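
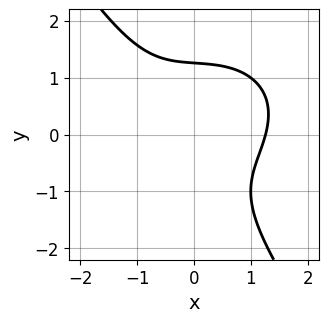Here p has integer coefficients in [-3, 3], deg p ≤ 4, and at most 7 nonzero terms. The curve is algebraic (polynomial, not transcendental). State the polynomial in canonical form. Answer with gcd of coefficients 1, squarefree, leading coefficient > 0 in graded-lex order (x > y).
x^3 + x*y^2 + y^3 - x*y - 2

Degree: the shape is more complex than any degree-2 curve, so deg p = 3.
Matching integer coefficients to the picture gives p.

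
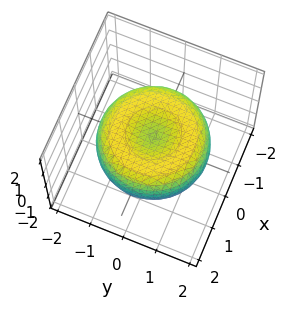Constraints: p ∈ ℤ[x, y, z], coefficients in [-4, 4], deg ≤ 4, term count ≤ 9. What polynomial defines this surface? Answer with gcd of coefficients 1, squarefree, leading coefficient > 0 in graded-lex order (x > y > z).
x^4 + 2*x^2*y^2 + y^4 - 2*x^2 - 2*y^2 + 3*z^2 - 1

1. Degree: no degree-3 surface has this shape, so deg p = 4.
2. By symmetry, the z-axis is an axis of rotation, so x and y enter only as x² + y².
3. Reading off the gridlines: a circular section at z = 0 has radius between 1 and 2.
4. Fitting integer coefficients to these (and the overall shape) gives p.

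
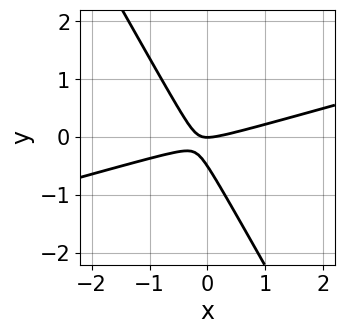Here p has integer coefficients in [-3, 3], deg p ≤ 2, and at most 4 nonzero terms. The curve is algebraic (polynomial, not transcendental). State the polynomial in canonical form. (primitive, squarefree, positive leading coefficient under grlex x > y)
x^2 - 3*x*y - 2*y^2 - y

First, the degree is 2 — the shape is more complex than any degree-1 curve.
Next, from the visible intercepts: it meets the y-axis at y = 0 (among the integer gridlines); it meets the x-axis at x = 0 (among the integer gridlines).
Finally, fitting integer coefficients to these (and the overall shape) gives p.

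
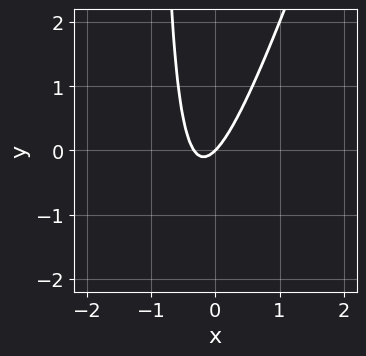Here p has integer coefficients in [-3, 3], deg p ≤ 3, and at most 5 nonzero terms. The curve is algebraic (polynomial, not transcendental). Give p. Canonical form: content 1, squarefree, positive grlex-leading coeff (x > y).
(a) deg p = 2.
(b) Against the integer gridlines: it meets the x-axis at x = 0 (among the integer gridlines); one y-axis crossing is at y = 0.
(c) Putting this together gives p.

3*x^2 - x*y + x - y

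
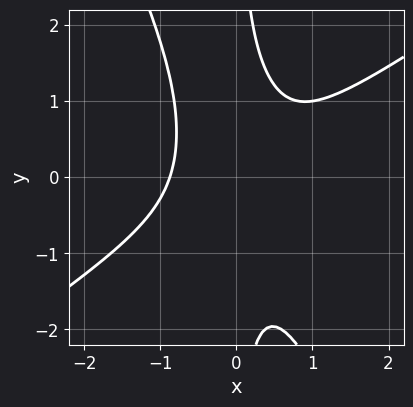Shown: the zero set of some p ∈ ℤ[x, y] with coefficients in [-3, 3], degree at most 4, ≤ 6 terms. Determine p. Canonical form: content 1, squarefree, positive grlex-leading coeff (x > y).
3*x^3 - 3*x^2*y - 2*x*y^2 + 2

1. The degree is 3 — the shape is more complex than any degree-2 curve.
2. From the visible intercepts: it misses every integer gridline on the y-axis.
3. Matching integer coefficients to the picture gives p.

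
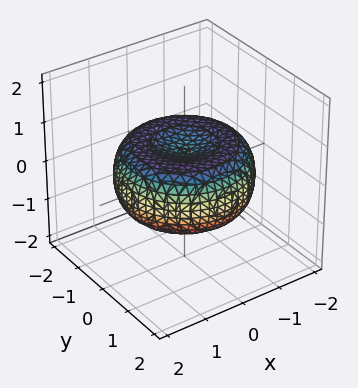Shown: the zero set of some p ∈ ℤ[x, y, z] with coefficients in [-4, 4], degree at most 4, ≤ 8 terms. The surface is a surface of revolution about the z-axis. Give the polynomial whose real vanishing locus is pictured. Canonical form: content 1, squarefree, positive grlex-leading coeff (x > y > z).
The degree is 4 — a generic line meets the surface in up to 4 points.
Symmetry: every cross-section ⟂ z is a circle, so x, y appear only via x² + y².
Reading off the gridlines: a circular section at z = 0 has radius between 1 and 2.
Putting this together gives p.

x^4 + 2*x^2*y^2 + y^4 - 2*x^2 - 2*y^2 + 3*z^2 - 1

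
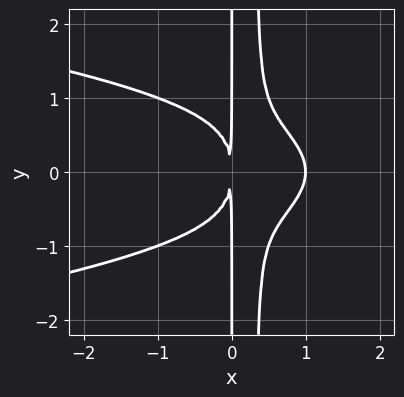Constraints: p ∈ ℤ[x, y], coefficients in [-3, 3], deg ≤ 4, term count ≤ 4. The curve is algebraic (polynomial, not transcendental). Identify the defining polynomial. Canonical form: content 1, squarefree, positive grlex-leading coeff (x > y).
3*x^2*y^2 + 2*x^3 - x*y^2 - 2*x^2

Degree: a generic line meets the curve in up to 4 points, so deg p = 4.
Symmetries: it's symmetric under y → −y, forcing even powers of y.
From the visible intercepts: it meets the x-axis at x = 1 (among the integer gridlines); the visible y-axis segment lies entirely on the curve.
Together with the visible shape, these determine p as stated.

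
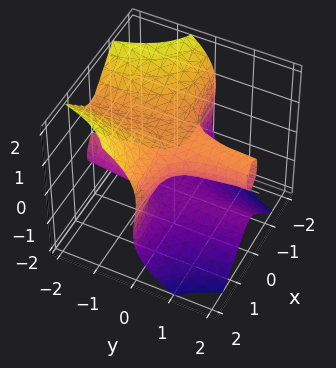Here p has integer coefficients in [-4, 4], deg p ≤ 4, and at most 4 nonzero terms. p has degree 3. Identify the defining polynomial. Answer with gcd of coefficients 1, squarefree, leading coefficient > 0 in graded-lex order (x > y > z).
The degree is 3 — a generic line meets the surface in up to 3 points.
Reading off the gridlines: every point of the x-axis in the box is on the surface; the z-axis gridline crossings are at z ∈ {-1, 0, 1}; the visible y-axis segment lies entirely on the surface.
Fitting integer coefficients to these (and the overall shape) gives p.

2*x^2*y + z^3 - z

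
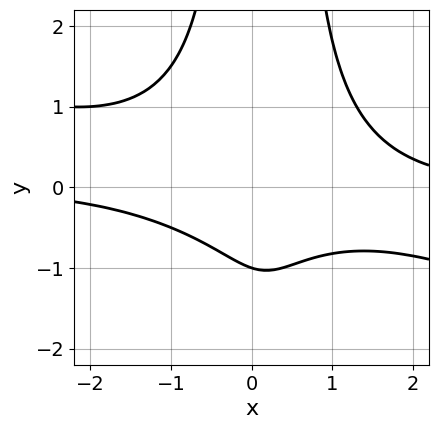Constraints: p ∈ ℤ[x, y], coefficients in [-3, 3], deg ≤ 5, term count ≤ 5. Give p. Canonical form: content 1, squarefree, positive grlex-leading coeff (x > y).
First, deg p = 4. A generic line meets the curve in up to 4 points.
Then, from the axis intercepts and sections: one y-axis crossing is at y = -1; the curve avoids every integer x-axis point in the box.
Finally, together with the visible shape, these determine p as stated.

x^3*y + 3*x^2*y^2 - x*y^2 - 3*y - 3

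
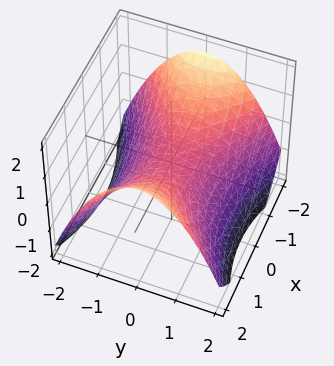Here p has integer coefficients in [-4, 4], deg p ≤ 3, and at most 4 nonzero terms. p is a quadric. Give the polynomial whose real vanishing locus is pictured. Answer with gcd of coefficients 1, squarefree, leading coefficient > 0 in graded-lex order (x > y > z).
x^2 - 2*y^2 - 3*z

(a) deg p = 2. A saddle surface; a quadric.
(b) Symmetries: it's symmetric under y → −y, forcing even powers of y; the x ↦ −x reflection is a symmetry, so x appears only in even powers.
(c) From the visible intercepts: one z-axis crossing is at z = 0; one x-axis crossing is at x = 0.
(d) The integer polynomial consistent with all of this is the stated p.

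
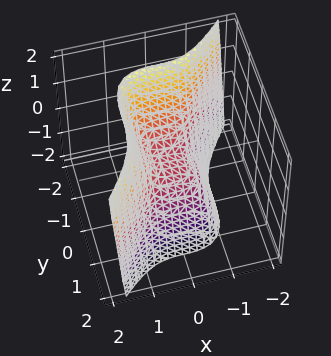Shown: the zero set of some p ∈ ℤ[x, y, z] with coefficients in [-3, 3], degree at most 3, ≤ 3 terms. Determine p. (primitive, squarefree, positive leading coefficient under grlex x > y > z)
3*x^3 - 2*y^3 - 2*z

deg p = 3. The shape is more complex than any degree-2 surface.
From the visible intercepts: one z-axis crossing is at z = 0; one x-axis crossing is at x = 0; one y-axis crossing is at y = 0.
These observations pin down the coefficients.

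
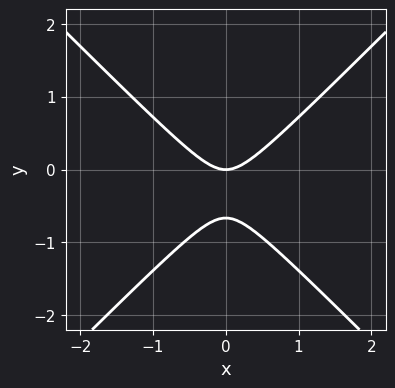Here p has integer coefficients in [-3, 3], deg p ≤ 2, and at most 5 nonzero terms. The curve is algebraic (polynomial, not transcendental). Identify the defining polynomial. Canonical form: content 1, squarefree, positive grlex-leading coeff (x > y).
3*x^2 - 3*y^2 - 2*y

1. Degree: no degree-1 curve has this shape, so deg p = 2.
2. Symmetries: the x ↦ −x reflection is a symmetry, so x appears only in even powers.
3. From the visible intercepts: one y-axis crossing is at y = 0; it meets the x-axis at x = 0 (among the integer gridlines).
4. Solving for integer coefficients yields p as stated.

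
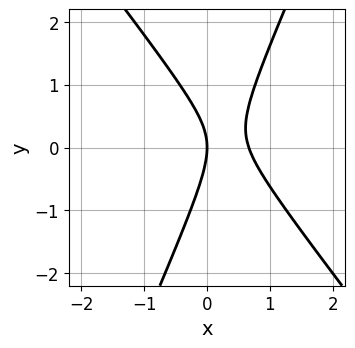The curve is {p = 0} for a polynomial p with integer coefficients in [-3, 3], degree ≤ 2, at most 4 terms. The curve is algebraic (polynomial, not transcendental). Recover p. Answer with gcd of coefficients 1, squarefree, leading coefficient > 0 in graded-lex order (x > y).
3*x^2 + x*y - y^2 - 2*x

The degree is 2 — a generic line meets the curve in up to 2 points.
Against the integer gridlines: it crosses the x-axis at the gridline x = 0; one y-axis crossing is at y = 0.
Solving for integer coefficients yields p as stated.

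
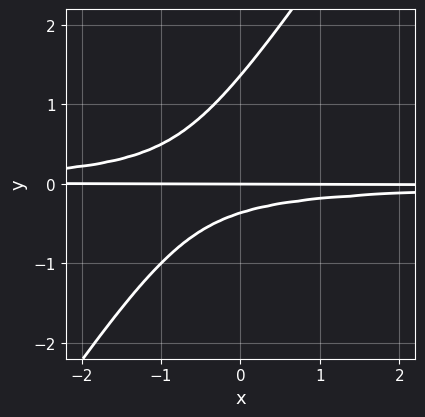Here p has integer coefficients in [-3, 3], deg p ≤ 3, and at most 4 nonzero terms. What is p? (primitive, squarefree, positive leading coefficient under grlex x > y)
3*x*y^2 - 2*y^3 + 2*y^2 + y

The degree is 3 — no degree-2 curve has this shape.
Checking where it meets the axes: every point of the x-axis in the box is on the curve; it meets the y-axis at y = 0 (among the integer gridlines).
Together with the visible shape, these determine p as stated.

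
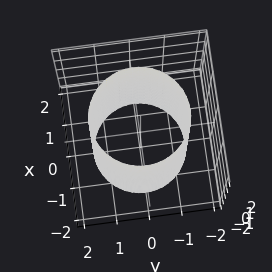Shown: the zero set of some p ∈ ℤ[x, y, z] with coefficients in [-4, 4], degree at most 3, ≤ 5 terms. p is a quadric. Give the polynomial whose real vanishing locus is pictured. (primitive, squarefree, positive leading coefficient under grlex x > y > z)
x^2 + y^2 - 2

(a) deg p = 2.
(b) Symmetries: mirror symmetry z ↦ −z ⇒ only even powers of z; the z-axis is an axis of rotation, so x and y enter only as x² + y².
(c) Observable constraints: the surface avoids every integer z-axis point in the box; a circular section at z = 2 has radius between 1 and 2.
(d) Matching integer coefficients to the picture gives p.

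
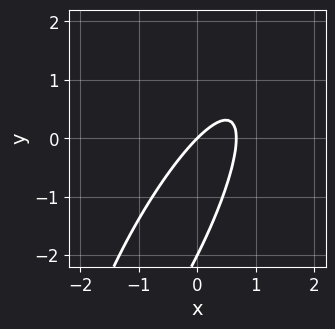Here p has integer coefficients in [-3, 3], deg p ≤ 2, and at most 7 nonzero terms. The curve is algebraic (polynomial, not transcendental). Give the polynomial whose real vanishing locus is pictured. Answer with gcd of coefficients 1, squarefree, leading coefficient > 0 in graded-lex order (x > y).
1. Degree: a generic line meets the curve in up to 2 points, so deg p = 2.
2. Reading off the gridlines: it meets the x-axis at x = 0 (among the integer gridlines); among the integer gridlines, it crosses the y-axis at y ∈ {-2, 0}.
3. Matching integer coefficients to the picture gives p.

3*x^2 - 3*x*y + y^2 - 2*x + 2*y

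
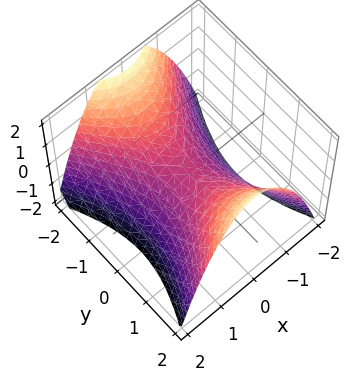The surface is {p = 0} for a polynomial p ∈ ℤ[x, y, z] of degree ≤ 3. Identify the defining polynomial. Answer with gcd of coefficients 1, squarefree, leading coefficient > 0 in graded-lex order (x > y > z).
First, the degree is 2 — a saddle surface; a quadric.
Then, symmetries: it's symmetric under y → −y, forcing even powers of y; the x ↦ −x reflection is a symmetry, so x appears only in even powers.
Then, reading off the gridlines: it crosses the x-axis at the gridline x = 0; one y-axis crossing is at y = 0; it crosses the z-axis at the gridline z = 0.
Finally, together with the visible shape, these determine p as stated.

2*x^2 - y^2 + 2*z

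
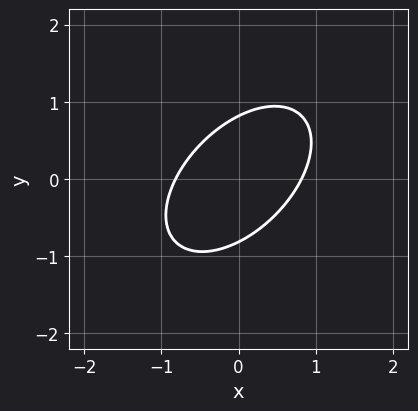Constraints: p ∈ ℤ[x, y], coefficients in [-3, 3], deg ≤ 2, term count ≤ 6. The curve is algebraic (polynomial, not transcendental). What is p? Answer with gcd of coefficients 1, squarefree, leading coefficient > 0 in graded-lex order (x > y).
deg p = 2.
Solving for integer coefficients yields p as stated.

3*x^2 - 3*x*y + 3*y^2 - 2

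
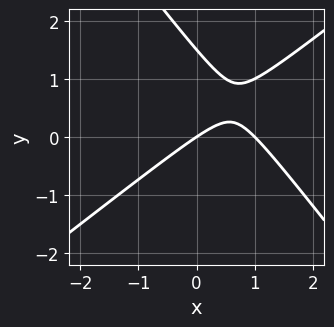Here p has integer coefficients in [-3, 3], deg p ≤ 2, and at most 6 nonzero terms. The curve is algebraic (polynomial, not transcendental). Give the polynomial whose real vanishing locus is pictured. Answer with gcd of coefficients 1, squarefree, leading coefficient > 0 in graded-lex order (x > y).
1. Degree: the shape is more complex than any degree-1 curve, so deg p = 2.
2. Against the integer gridlines: among the integer gridlines, it crosses the x-axis at x ∈ {0, 1}; one y-axis crossing is at y = 0.
3. Assembling these constraints gives the stated polynomial.

2*x^2 - x*y - 2*y^2 - 2*x + 3*y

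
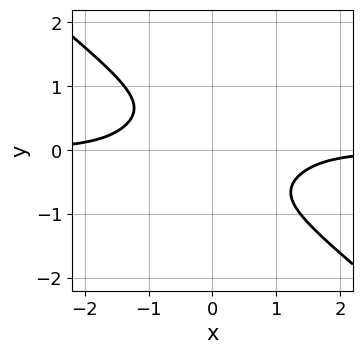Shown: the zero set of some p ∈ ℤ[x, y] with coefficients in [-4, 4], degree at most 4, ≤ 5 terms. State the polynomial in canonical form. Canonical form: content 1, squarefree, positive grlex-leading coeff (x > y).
(a) Degree: a generic line meets the curve in up to 4 points, so deg p = 4.
(b) Checking where it meets the axes: the curve avoids every integer y-axis point in the box; the curve avoids every integer x-axis point in the box.
(c) Assembling these constraints gives the stated polynomial.

x^3*y + x*y^3 + 3*y^4 + 1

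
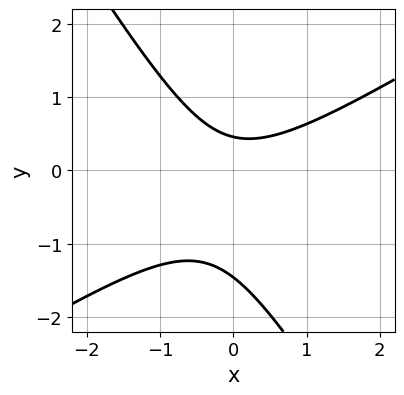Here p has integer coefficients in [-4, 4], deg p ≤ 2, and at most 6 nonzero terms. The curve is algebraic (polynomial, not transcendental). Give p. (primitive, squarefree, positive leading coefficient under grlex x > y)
3*x^2 - 3*x*y - 3*y^2 - 3*y + 2

(a) deg p = 2.
(b) From the visible intercepts: the curve avoids every integer x-axis point in the box.
(c) Together with the visible shape, these determine p as stated.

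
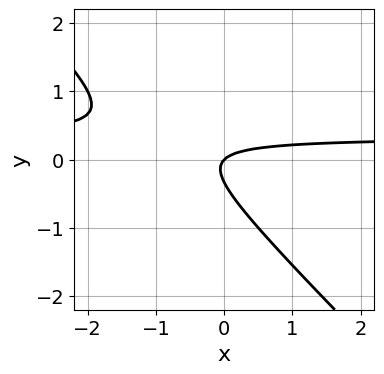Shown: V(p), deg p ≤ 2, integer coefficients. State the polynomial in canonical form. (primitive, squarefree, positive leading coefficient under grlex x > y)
(a) The degree is 2 — the shape is more complex than any degree-1 curve.
(b) From the visible intercepts: one y-axis crossing is at y = 0; it crosses the x-axis at the gridline x = 0.
(c) The integer polynomial consistent with all of this is the stated p.

3*x*y + 3*y^2 - x + y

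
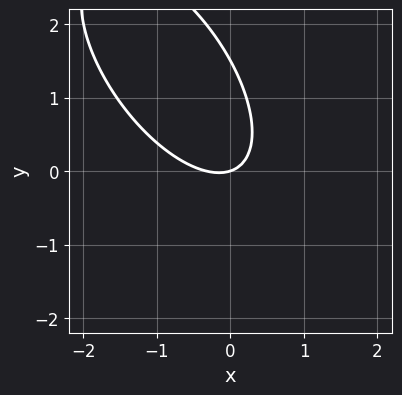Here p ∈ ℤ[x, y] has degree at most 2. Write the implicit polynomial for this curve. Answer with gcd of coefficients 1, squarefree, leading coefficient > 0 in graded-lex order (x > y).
1. The degree is 2 — the shape is more complex than any degree-1 curve.
2. From the axis intercepts and sections: one y-axis crossing is at y = 0; it meets the x-axis at x = 0 (among the integer gridlines).
3. Matching integer coefficients to the picture gives p.

3*x^2 + 3*x*y + 2*y^2 + x - 3*y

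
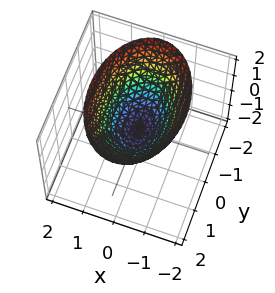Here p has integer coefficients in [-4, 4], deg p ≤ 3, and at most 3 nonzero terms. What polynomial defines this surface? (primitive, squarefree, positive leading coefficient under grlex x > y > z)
(a) Degree: a single bowl opening along one axis; a quadric, so deg p = 2.
(b) Symmetries: it's symmetric under y → −y, forcing even powers of y; mirror symmetry x ↦ −x ⇒ only even powers of x.
(c) Against the integer gridlines: it crosses the x-axis at the gridline x = 0; it meets the z-axis at z = 0 (among the integer gridlines); it crosses the y-axis at the gridline y = 0.
(d) Assembling these constraints gives the stated polynomial.

2*x^2 + y^2 - 2*z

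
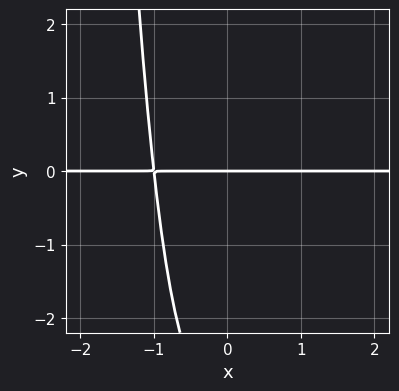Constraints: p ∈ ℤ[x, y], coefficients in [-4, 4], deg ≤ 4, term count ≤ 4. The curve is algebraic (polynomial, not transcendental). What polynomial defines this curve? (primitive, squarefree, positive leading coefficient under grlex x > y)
3*x^3*y + y^2 + 3*y

deg p = 4.
Observable constraints: every point of the x-axis in the box is on the curve; it crosses the y-axis at the gridline y = 0.
Fitting integer coefficients to these (and the overall shape) gives p.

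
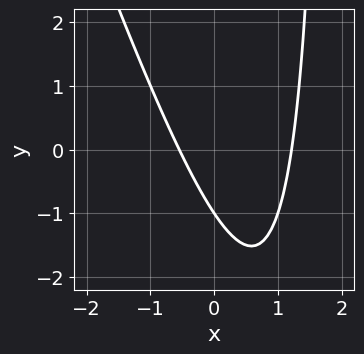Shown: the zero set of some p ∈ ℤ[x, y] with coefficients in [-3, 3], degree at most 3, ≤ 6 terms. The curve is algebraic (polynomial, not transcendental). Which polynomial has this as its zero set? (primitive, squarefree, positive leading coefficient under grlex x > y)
Degree: no degree-1 curve has this shape, so deg p = 2.
From the visible intercepts: it crosses the y-axis at the gridline y = -1.
Assembling these constraints gives the stated polynomial.

3*x^2 + x*y - 2*x - 2*y - 2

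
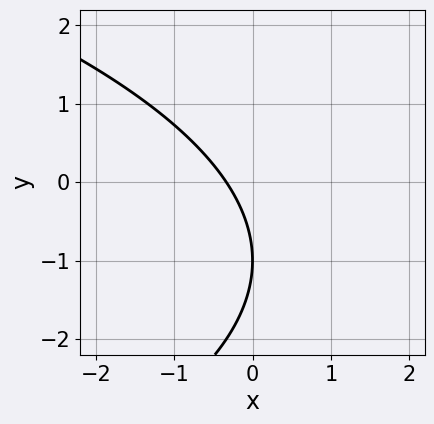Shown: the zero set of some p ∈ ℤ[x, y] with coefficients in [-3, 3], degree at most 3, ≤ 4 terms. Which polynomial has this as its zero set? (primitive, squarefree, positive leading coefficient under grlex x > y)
y^2 + 3*x + 2*y + 1

The degree is 2 — no degree-1 curve has this shape.
Checking where it meets the axes: it meets the y-axis at y = -1 (among the integer gridlines).
Together with the visible shape, these determine p as stated.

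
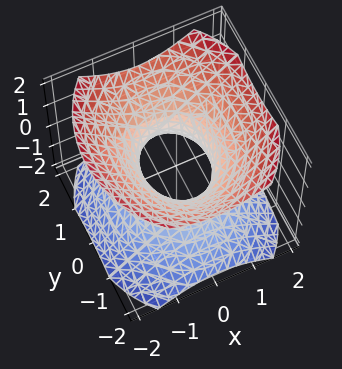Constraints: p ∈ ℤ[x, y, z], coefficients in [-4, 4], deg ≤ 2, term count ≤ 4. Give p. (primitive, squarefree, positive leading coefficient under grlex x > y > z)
3*x^2 + 2*y^2 - 3*z^2 - 2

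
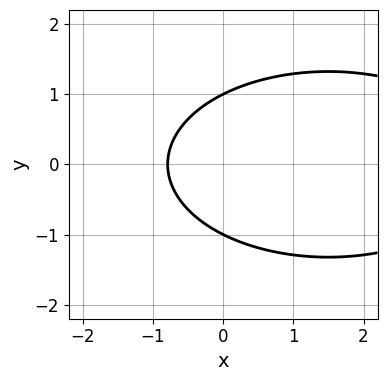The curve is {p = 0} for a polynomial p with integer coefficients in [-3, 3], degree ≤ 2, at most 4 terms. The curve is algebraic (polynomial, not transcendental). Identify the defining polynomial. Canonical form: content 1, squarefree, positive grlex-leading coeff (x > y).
x^2 + 3*y^2 - 3*x - 3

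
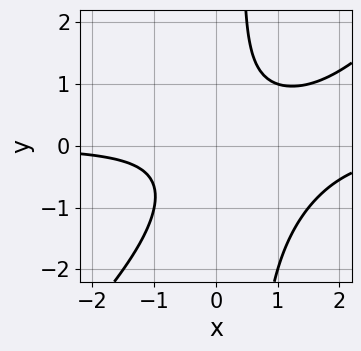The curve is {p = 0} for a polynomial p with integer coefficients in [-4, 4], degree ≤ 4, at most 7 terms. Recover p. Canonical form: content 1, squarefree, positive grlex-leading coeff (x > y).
2*x^2*y - 2*x*y^2 - 3*x*y + y^2 + 2

First, deg p = 3. No degree-2 curve has this shape.
Then, from the axis intercepts and sections: no y-intercept at any integer in the box; it misses every integer gridline on the x-axis.
Finally, the integer polynomial consistent with all of this is the stated p.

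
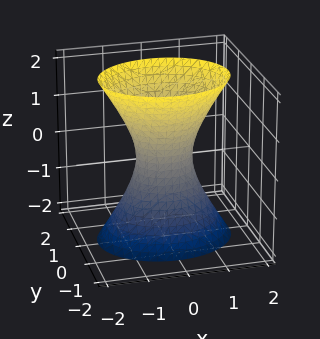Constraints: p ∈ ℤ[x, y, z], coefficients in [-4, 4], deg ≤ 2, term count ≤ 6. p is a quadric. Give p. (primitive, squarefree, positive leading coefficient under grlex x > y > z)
deg p = 2.
Symmetries: the z ↦ −z reflection is a symmetry, so z appears only in even powers; mirror symmetry x ↦ −x ⇒ only even powers of x; mirror symmetry y ↦ −y ⇒ only even powers of y.
Against the integer gridlines: the surface avoids every integer z-axis point in the box.
Together with the visible shape, these determine p as stated.

2*x^2 + 3*y^2 - z^2 - 1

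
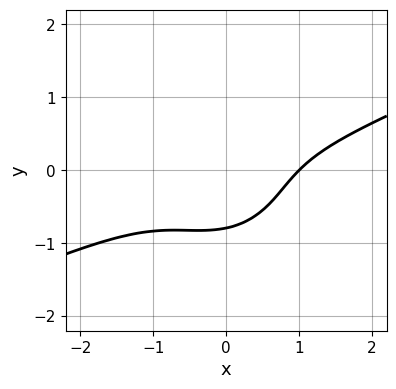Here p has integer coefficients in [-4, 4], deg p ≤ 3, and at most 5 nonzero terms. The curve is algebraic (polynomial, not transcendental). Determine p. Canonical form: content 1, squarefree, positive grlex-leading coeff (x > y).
x^3 - 2*x^2*y - 2*y^3 - x*y - 1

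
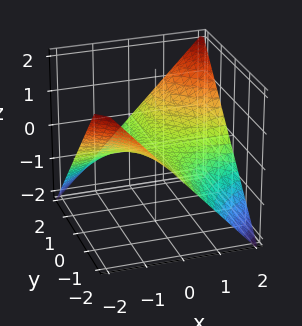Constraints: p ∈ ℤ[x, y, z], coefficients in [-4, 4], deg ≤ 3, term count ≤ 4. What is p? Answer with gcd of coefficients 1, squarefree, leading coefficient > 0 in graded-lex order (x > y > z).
x*y - 2*z

First, degree: a saddle surface; a quadric, so deg p = 2.
Next, checking where it meets the axes: every point of the y-axis in the box is on the surface; the visible x-axis segment lies entirely on the surface; one z-axis crossing is at z = 0.
Finally, matching integer coefficients to the picture gives p.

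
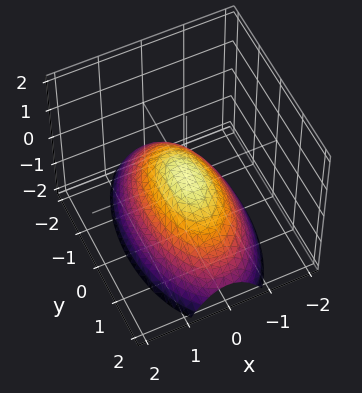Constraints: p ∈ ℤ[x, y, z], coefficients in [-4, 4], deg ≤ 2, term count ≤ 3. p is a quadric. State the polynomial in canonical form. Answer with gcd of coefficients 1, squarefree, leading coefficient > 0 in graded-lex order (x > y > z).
3*x^2 + y^2 + 3*z

First, deg p = 2.
Then, symmetries: mirror symmetry y ↦ −y ⇒ only even powers of y; it's symmetric under x → −x, forcing even powers of x.
Then, against the integer gridlines: it meets the x-axis at x = 0 (among the integer gridlines); it crosses the z-axis at the gridline z = 0.
Finally, the integer polynomial consistent with all of this is the stated p.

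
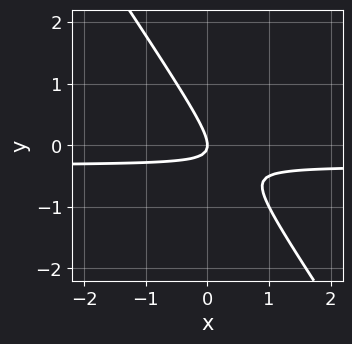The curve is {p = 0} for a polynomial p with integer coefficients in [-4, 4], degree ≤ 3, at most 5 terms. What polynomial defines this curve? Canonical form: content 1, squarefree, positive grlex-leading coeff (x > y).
3*x*y + 2*y^2 + x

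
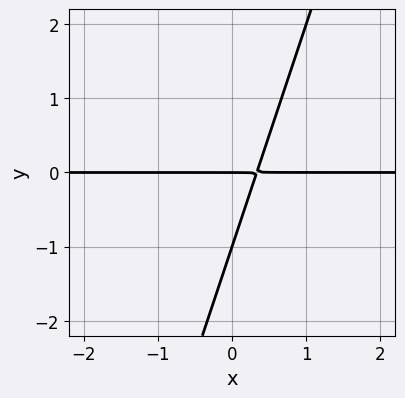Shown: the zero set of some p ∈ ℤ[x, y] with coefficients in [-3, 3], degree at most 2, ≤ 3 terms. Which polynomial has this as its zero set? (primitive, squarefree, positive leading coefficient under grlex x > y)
3*x*y - y^2 - y

1. deg p = 2. A generic line meets the curve in up to 2 points.
2. From the visible intercepts: the visible x-axis segment lies entirely on the curve; the y-axis gridline crossings are at y ∈ {-1, 0}.
3. Matching integer coefficients to the picture gives p.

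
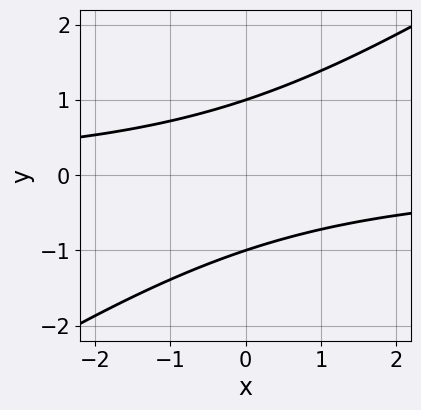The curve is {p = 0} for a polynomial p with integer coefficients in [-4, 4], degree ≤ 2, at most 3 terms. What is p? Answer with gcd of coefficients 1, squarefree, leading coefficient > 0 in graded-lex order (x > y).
2*x*y - 3*y^2 + 3

(a) deg p = 2. The shape is more complex than any degree-1 curve.
(b) From the axis intercepts and sections: among the integer gridlines, it crosses the y-axis at y ∈ {-1, 1}; the curve avoids every integer x-axis point in the box.
(c) The integer polynomial consistent with all of this is the stated p.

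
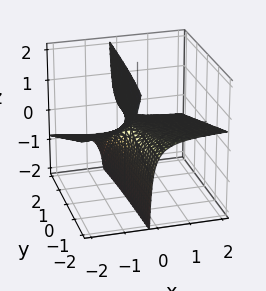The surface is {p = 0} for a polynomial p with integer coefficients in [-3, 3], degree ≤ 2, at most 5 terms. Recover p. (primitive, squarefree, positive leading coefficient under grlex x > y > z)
First, degree: no degree-1 surface has this shape, so deg p = 2.
Next, against the integer gridlines: every point of the x-axis in the box is on the surface; it crosses the z-axis at the gridline z = 0.
Finally, fitting integer coefficients to these (and the overall shape) gives p. Check: (0, -1, 0) on the y-axis lies on the surface, and p(0, -1, 0) = 0. ✓

x*y + 3*x*z + z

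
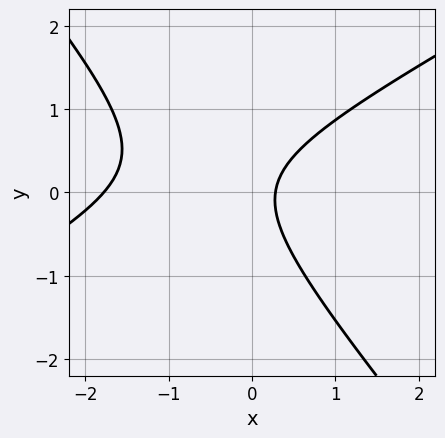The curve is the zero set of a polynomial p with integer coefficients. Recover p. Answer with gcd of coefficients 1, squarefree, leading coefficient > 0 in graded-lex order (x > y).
2*x^2 - 2*x*y - 3*y^2 + 3*x - 1

First, the degree is 2 — the shape is more complex than any degree-1 curve.
Next, from the visible intercepts: the curve avoids every integer y-axis point in the box.
Finally, the integer polynomial consistent with all of this is the stated p.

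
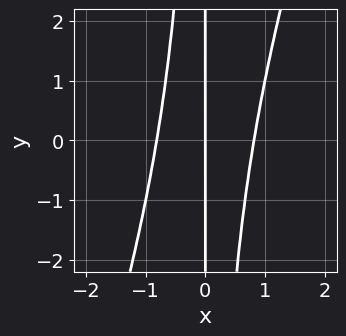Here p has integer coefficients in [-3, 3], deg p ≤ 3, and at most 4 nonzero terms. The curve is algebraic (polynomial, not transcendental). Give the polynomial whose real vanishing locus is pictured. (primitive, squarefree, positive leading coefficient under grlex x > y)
(a) deg p = 3. A generic line meets the curve in up to 3 points.
(b) From the axis intercepts and sections: every point of the y-axis in the box is on the curve; one x-axis crossing is at x = 0.
(c) Together with the visible shape, these determine p as stated.

3*x^3 - x^2*y - 2*x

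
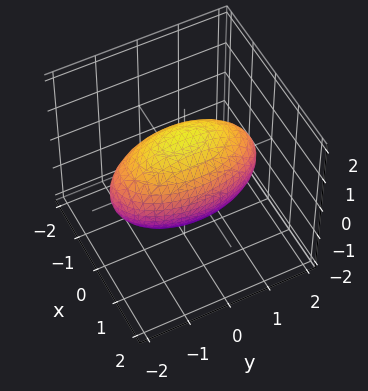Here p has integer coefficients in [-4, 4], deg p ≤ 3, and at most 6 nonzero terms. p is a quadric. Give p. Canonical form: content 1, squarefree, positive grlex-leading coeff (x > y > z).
The degree is 2 — bounded and convex; a quadric.
Symmetries: mirror symmetry x ↦ −x ⇒ only even powers of x; mirror symmetry y ↦ −y ⇒ only even powers of y; the z ↦ −z reflection is a symmetry, so z appears only in even powers.
Checking where it meets the axes: among the integer gridlines, it crosses the x-axis at x ∈ {-1, 1}.
The integer polynomial consistent with all of this is the stated p.

3*x^2 + y^2 + 2*z^2 - 3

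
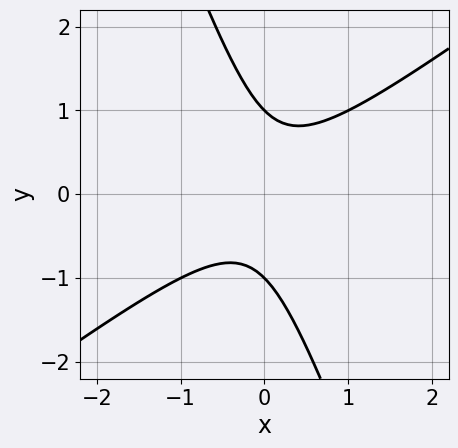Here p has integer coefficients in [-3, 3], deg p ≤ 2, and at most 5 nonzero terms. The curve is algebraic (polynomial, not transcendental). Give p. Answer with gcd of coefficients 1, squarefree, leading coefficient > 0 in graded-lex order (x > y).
The degree is 2 — a generic line meets the curve in up to 2 points.
Reading off the gridlines: no x-intercept at any integer in the box; the y-axis gridline crossings are at y ∈ {-1, 1}.
Assembling these constraints gives the stated polynomial.

2*x^2 - 2*x*y - y^2 + 1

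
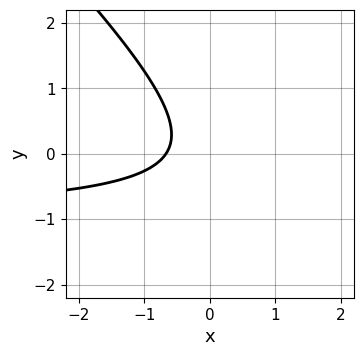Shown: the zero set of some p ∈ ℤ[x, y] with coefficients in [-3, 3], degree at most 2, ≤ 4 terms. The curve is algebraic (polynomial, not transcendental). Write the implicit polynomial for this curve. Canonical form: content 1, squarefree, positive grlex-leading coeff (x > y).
3*x*y + 3*y^2 + 3*x + 2

1. deg p = 2. No degree-1 curve has this shape.
2. Against the integer gridlines: no y-intercept at any integer in the box.
3. Together with the visible shape, these determine p as stated.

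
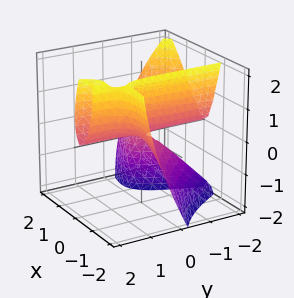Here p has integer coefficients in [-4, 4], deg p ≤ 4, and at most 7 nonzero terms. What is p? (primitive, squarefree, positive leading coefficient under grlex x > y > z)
x^3 + 3*x^2*y + 2*x*z - y*z + z^2

First, degree: no degree-2 surface has this shape, so deg p = 3.
Then, observable constraints: one z-axis crossing is at z = 0; every point of the y-axis in the box is on the surface; it crosses the x-axis at the gridline x = 0.
Finally, together with the visible shape, these determine p as stated.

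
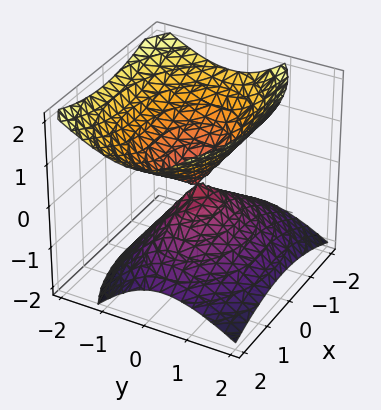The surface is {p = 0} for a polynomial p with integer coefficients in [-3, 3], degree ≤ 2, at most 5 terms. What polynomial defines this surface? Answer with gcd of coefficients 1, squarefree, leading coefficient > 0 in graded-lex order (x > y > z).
x^2 + 2*y^2 + y*z - 2*z^2

First, I count 2 distinct pieces. They look like related sheets of one shape, so recover p as a whole.
Next, deg p = 2. No degree-1 surface has this shape.
Next, from the visible intercepts: it meets the y-axis at y = 0 (among the integer gridlines); one x-axis crossing is at x = 0; one z-axis crossing is at z = 0.
Finally, assembling these constraints gives the stated polynomial.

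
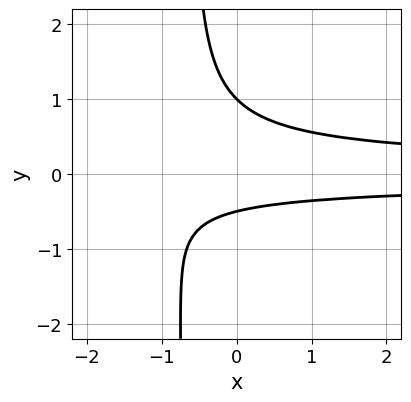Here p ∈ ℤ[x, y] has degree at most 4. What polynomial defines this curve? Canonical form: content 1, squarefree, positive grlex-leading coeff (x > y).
3*x*y^2 + 2*y^2 - y - 1

1. Degree: the shape is more complex than any degree-2 curve, so deg p = 3.
2. From the visible intercepts: it crosses the y-axis at the gridline y = 1; no x-intercept at any integer in the box.
3. Solving for integer coefficients yields p as stated.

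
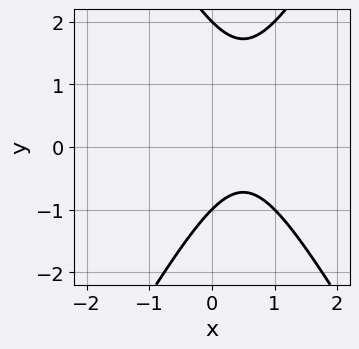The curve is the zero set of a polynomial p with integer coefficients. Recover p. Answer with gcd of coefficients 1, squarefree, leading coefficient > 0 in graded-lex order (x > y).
1. Degree: the shape is more complex than any degree-1 curve, so deg p = 2.
2. Against the integer gridlines: the curve avoids every integer x-axis point in the box; among the integer gridlines, it crosses the y-axis at y ∈ {-1, 2}.
3. Putting this together gives p.

3*x^2 - y^2 - 3*x + y + 2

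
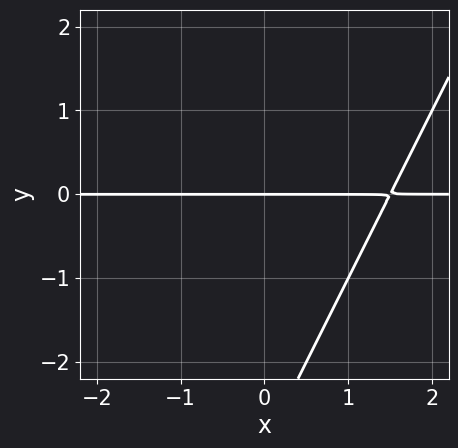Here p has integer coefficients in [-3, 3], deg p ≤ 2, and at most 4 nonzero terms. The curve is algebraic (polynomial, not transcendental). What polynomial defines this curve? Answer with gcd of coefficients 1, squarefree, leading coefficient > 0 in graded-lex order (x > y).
First, deg p = 2. The shape is more complex than any degree-1 curve.
Then, observable constraints: every point of the x-axis in the box is on the curve; it meets the y-axis at y = 0 (among the integer gridlines).
Finally, fitting integer coefficients to these (and the overall shape) gives p.

2*x*y - y^2 - 3*y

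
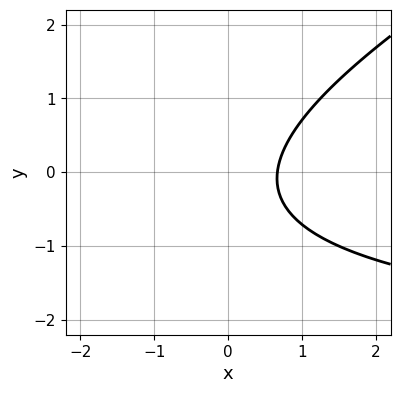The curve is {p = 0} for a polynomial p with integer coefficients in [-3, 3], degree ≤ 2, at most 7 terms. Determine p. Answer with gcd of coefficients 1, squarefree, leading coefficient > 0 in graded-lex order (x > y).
(a) The degree is 2 — a generic line meets the curve in up to 2 points.
(b) From the visible intercepts: the curve avoids every integer y-axis point in the box.
(c) Solving for integer coefficients yields p as stated.

x*y - 2*y^2 + 3*x - y - 2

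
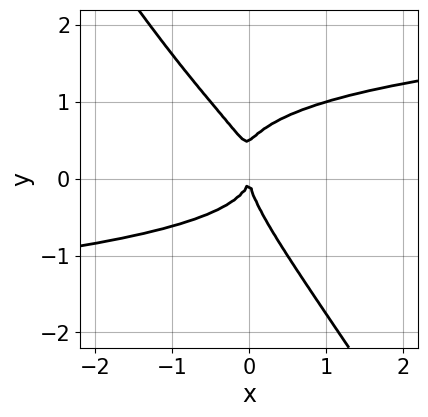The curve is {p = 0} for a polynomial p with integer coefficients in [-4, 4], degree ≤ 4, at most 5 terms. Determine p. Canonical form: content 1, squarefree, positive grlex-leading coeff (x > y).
3*x*y^3 + 2*y^4 - 2*x*y^2 - y^3 - 2*x^2

(a) Degree: no degree-3 curve has this shape, so deg p = 4.
(b) From the axis intercepts and sections: it meets the y-axis at y = 0 (among the integer gridlines); one x-axis crossing is at x = 0.
(c) Assembling these constraints gives the stated polynomial.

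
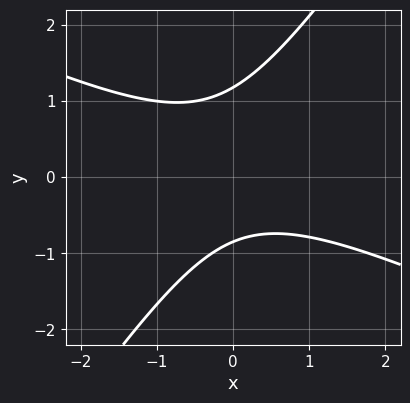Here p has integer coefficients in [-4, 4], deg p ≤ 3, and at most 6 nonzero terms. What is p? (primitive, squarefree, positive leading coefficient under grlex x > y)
First, the degree is 2 — no degree-1 curve has this shape.
Then, reading off the gridlines: the curve avoids every integer x-axis point in the box.
Finally, putting this together gives p.

2*x^2 + 3*x*y - 3*y^2 + y + 3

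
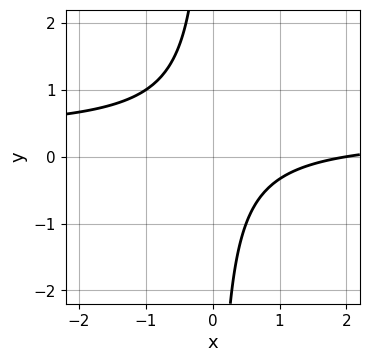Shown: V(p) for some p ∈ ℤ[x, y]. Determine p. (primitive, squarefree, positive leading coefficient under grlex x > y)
1. Degree: a generic line meets the curve in up to 2 points, so deg p = 2.
2. Observable constraints: it crosses the x-axis at the gridline x = 2; no y-intercept at any integer in the box.
3. Together with the visible shape, these determine p as stated.

3*x*y - x + 2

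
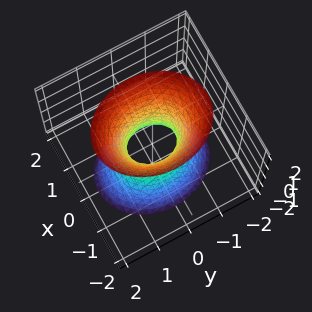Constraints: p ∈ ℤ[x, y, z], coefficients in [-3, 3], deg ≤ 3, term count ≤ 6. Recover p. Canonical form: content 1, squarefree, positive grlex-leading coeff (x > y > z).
3*x^2 + 2*y^2 - z^2 - 1

First, degree: an hourglass — one-sheet hyperboloid; a quadric, so deg p = 2.
Then, symmetries: it's symmetric under z → −z, forcing even powers of z; it's symmetric under x → −x, forcing even powers of x; it's symmetric under y → −y, forcing even powers of y.
Next, observable constraints: the surface avoids every integer z-axis point in the box.
Finally, matching integer coefficients to the picture gives p.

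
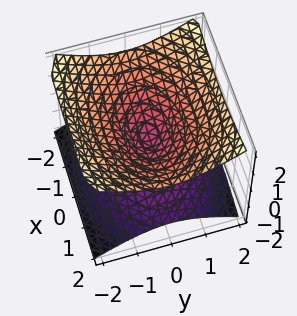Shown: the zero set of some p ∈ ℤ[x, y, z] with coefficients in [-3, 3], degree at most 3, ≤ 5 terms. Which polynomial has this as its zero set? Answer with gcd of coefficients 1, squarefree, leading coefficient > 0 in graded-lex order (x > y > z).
x^2 + 2*y^2 - 3*z^2

The degree is 2 — a double cone through the origin; a quadric.
Symmetries: mirror symmetry y ↦ −y ⇒ only even powers of y; mirror symmetry z ↦ −z ⇒ only even powers of z; it's symmetric under x → −x, forcing even powers of x.
Against the integer gridlines: it meets the z-axis at z = 0 (among the integer gridlines); it crosses the x-axis at the gridline x = 0; it meets the y-axis at y = 0 (among the integer gridlines).
Solving for integer coefficients yields p as stated.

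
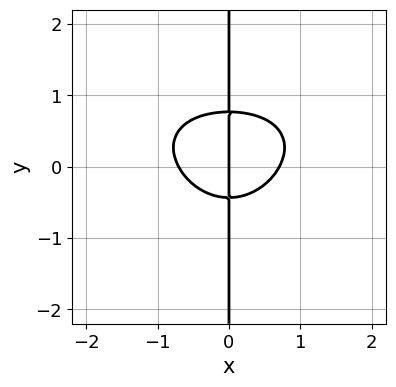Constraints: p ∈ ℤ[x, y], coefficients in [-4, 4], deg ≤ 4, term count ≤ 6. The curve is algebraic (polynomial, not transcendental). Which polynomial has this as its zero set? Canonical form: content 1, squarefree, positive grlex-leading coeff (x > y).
First, degree: no degree-3 curve has this shape, so deg p = 4.
Next, from the axis intercepts and sections: every point of the y-axis in the box is on the curve; one x-axis crossing is at x = 0.
Finally, putting this together gives p.

x^3*y - 2*x^3 - 3*x*y^2 + x*y + x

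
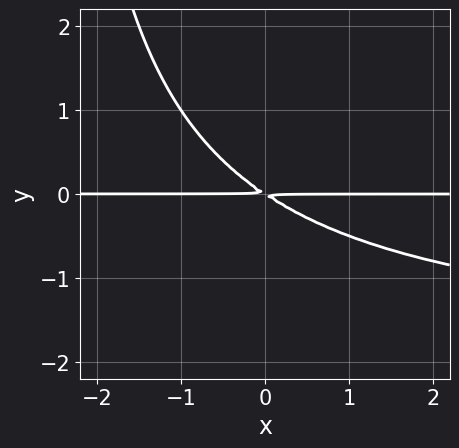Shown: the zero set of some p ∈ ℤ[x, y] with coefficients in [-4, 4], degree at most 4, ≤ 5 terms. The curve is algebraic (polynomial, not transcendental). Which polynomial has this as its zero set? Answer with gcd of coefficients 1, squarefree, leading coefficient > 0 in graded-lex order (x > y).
(a) The degree is 3 — a generic line meets the curve in up to 3 points.
(b) Against the integer gridlines: the visible x-axis segment lies entirely on the curve.
(c) Solving for integer coefficients yields p as stated.

x*y^2 + 2*x*y + 3*y^2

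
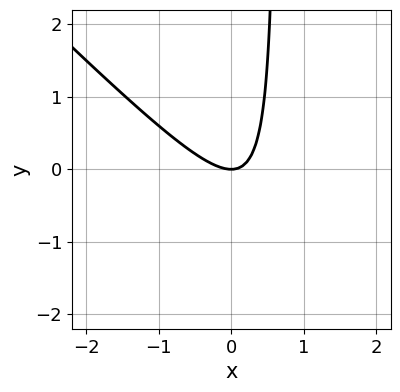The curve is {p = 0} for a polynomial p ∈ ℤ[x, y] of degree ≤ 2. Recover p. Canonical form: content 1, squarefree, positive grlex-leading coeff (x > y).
3*x^2 + 3*x*y - 2*y

(a) Degree: no degree-1 curve has this shape, so deg p = 2.
(b) Observable constraints: one y-axis crossing is at y = 0; it crosses the x-axis at the gridline x = 0.
(c) Together with the visible shape, these determine p as stated.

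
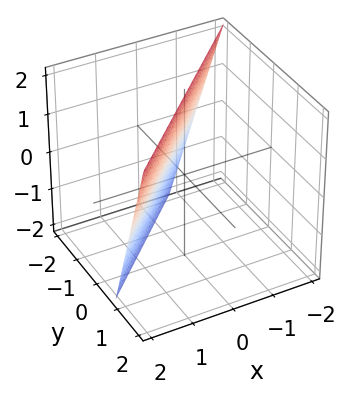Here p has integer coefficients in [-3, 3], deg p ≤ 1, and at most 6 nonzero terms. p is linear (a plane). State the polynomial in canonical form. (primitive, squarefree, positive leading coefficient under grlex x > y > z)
3*x - 3*y + z - 2

deg p = 1.
From the visible intercepts: one z-axis crossing is at z = 2.
These observations pin down the coefficients.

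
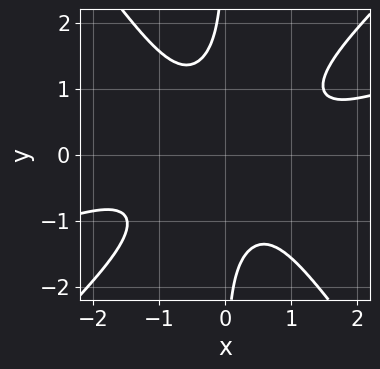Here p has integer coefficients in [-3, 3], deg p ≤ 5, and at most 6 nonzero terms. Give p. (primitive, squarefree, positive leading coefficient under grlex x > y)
1. deg p = 4. The shape is more complex than any degree-3 curve.
2. From the axis intercepts and sections: it misses every integer gridline on the y-axis; it misses every integer gridline on the x-axis.
3. Matching integer coefficients to the picture gives p.

x^4 - 3*x^3*y + 2*x*y^3 + 2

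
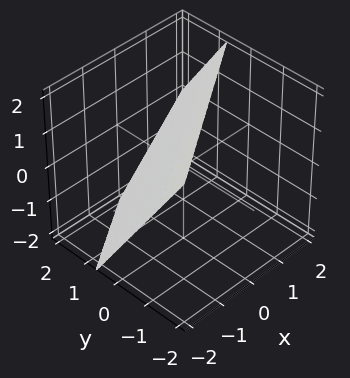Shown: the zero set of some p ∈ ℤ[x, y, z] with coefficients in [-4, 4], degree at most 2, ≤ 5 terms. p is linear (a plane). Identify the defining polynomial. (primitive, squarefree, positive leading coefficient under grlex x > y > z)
(a) Degree: the surface is flat (a plane), so deg p = 1.
(b) From the axis intercepts and sections: it crosses the x-axis at the gridline x = -1; one z-axis crossing is at z = 1.
(c) The integer polynomial consistent with all of this is the stated p.

2*x - 3*y - 2*z + 2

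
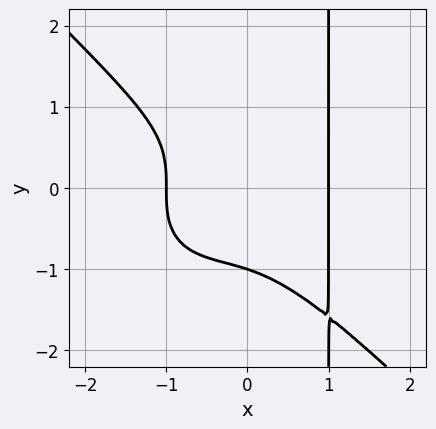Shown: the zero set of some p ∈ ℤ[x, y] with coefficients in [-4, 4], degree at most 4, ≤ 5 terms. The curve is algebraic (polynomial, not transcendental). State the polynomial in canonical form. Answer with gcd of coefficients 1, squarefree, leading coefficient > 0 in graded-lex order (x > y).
(a) The degree is 4 — no degree-3 curve has this shape.
(b) From the visible intercepts: one y-axis crossing is at y = -1; among the integer gridlines, it crosses the x-axis at x ∈ {-1, 1}.
(c) The integer polynomial consistent with all of this is the stated p.

x^4 + x*y^3 - y^3 - 1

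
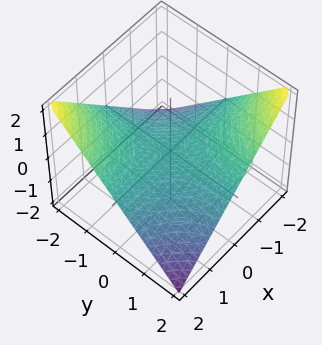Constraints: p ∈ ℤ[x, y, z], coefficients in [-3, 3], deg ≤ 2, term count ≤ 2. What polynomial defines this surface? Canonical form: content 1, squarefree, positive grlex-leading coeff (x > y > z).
x*y + 2*z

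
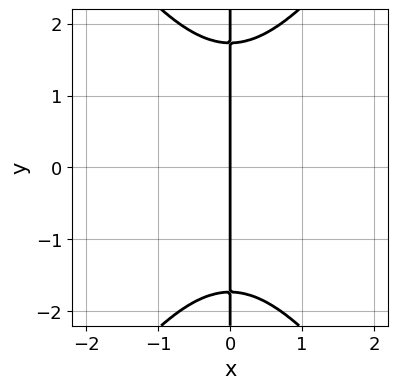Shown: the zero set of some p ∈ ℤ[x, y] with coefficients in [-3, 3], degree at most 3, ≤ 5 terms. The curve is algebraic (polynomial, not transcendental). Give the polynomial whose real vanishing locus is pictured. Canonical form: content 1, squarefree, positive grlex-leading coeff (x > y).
(a) The degree is 3 — no degree-2 curve has this shape.
(b) Symmetries: the y ↦ −y reflection is a symmetry, so y appears only in even powers.
(c) From the axis intercepts and sections: the visible y-axis segment lies entirely on the curve; it crosses the x-axis at the gridline x = 0.
(d) Matching integer coefficients to the picture gives p.

2*x^3 - x*y^2 + 3*x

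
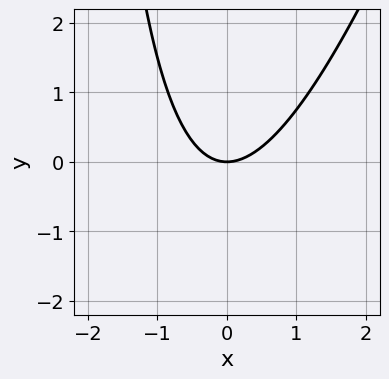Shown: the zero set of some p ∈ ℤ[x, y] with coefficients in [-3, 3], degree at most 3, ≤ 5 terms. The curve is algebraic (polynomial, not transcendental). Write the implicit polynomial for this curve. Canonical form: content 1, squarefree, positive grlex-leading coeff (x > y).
deg p = 2. The shape is more complex than any degree-1 curve.
Checking where it meets the axes: one y-axis crossing is at y = 0; it meets the x-axis at x = 0 (among the integer gridlines).
Fitting integer coefficients to these (and the overall shape) gives p.

3*x^2 - x*y - 3*y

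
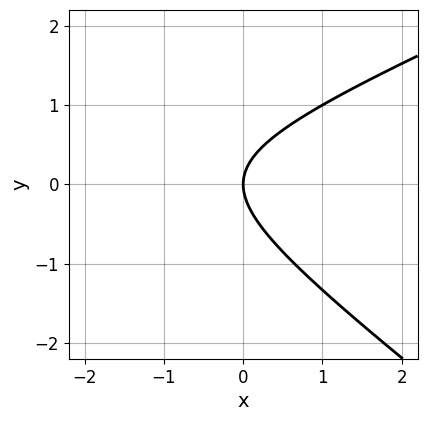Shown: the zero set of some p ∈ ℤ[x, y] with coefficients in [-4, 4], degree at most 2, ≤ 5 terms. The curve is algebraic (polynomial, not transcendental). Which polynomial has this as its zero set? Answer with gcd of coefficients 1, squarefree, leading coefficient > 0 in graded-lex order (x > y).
The degree is 2 — no degree-1 curve has this shape.
Against the integer gridlines: one x-axis crossing is at x = 0; it meets the y-axis at y = 0 (among the integer gridlines).
Together with the visible shape, these determine p as stated.

x^2 - x*y - 3*y^2 + 3*x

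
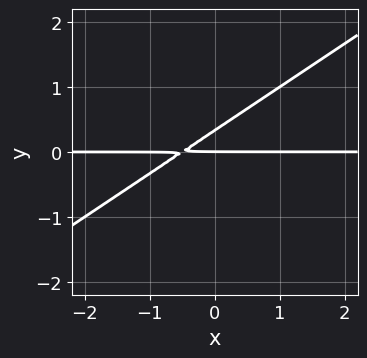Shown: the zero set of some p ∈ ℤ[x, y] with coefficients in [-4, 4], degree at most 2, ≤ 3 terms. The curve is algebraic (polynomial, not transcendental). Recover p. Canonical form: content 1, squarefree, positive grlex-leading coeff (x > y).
2*x*y - 3*y^2 + y

First, degree: no degree-1 curve has this shape, so deg p = 2.
Then, from the axis intercepts and sections: every point of the x-axis in the box is on the curve; it crosses the y-axis at the gridline y = 0.
Finally, putting this together gives p.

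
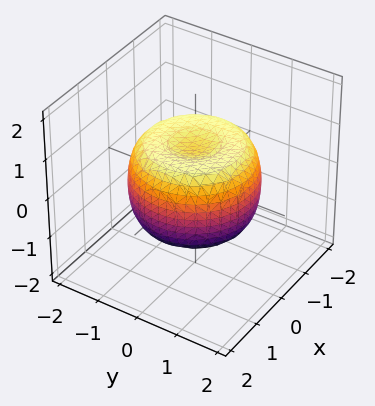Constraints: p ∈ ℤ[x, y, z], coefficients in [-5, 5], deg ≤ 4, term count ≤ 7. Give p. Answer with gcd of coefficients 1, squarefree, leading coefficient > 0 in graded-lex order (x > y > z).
2*x^4 + 4*x^2*y^2 + 2*y^4 - 3*x^2 - 3*y^2 + 3*z^2 - 2

1. The degree is 4 — the shape is more complex than any degree-3 surface.
2. By symmetry, every cross-section ⟂ z is a circle, so x, y appear only via x² + y².
3. Against the integer gridlines: a circular section at z = -1 has radius between 0 and 1.
4. These observations pin down the coefficients.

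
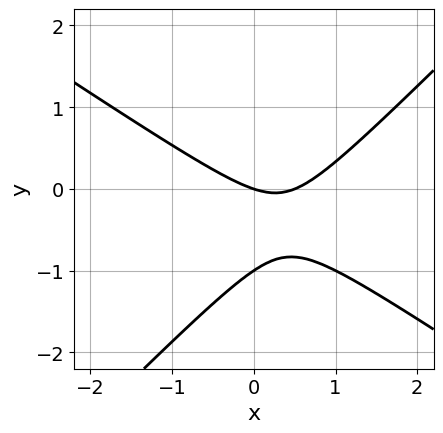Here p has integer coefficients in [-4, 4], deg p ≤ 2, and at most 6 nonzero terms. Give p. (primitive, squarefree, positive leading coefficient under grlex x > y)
2*x^2 + x*y - 3*y^2 - x - 3*y

1. The degree is 2 — the shape is more complex than any degree-1 curve.
2. Observable constraints: the y-axis gridline crossings are at y ∈ {-1, 0}; it crosses the x-axis at the gridline x = 0.
3. These observations pin down the coefficients.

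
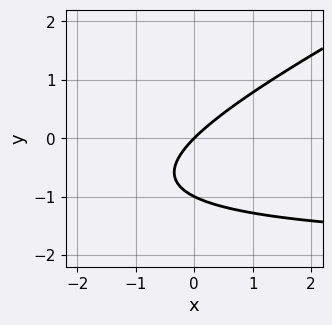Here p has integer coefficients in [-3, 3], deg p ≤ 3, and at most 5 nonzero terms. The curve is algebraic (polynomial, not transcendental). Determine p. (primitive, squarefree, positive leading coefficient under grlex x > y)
x*y - 2*y^2 + 2*x - 2*y

deg p = 2. The shape is more complex than any degree-1 curve.
From the visible intercepts: it crosses the x-axis at the gridline x = 0; the y-axis gridline crossings are at y ∈ {-1, 0}.
Together with the visible shape, these determine p as stated.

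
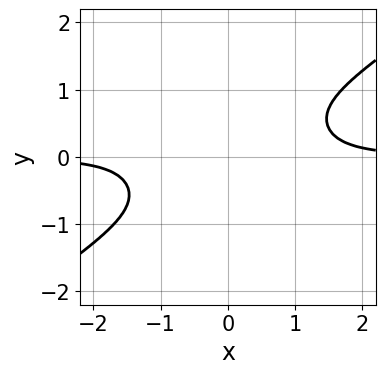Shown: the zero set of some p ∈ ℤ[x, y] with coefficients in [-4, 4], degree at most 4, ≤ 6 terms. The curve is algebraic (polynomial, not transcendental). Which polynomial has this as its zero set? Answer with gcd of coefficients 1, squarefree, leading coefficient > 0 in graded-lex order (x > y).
x^3*y - x^2*y^2 - y^4 - 1

1. Degree: the shape is more complex than any degree-3 curve, so deg p = 4.
2. Checking where it meets the axes: it misses every integer gridline on the y-axis; no x-intercept at any integer in the box.
3. Together with the visible shape, these determine p as stated.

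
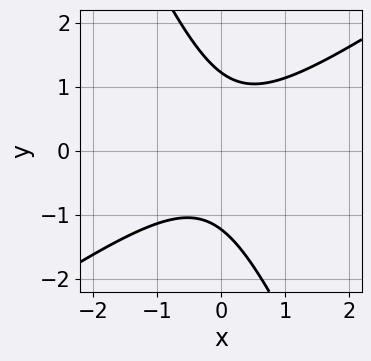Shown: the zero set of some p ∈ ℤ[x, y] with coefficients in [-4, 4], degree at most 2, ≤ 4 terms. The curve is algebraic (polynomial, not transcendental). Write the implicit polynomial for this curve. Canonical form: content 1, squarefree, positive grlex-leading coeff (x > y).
The degree is 2 — the shape is more complex than any degree-1 curve.
Against the integer gridlines: no x-intercept at any integer in the box.
Fitting integer coefficients to these (and the overall shape) gives p.

3*x^2 - 3*x*y - 2*y^2 + 3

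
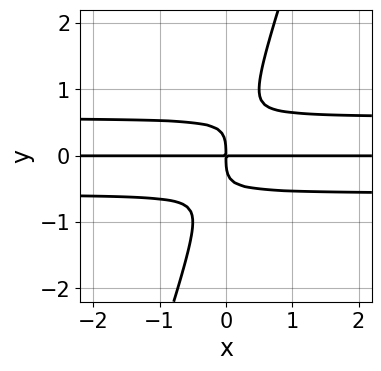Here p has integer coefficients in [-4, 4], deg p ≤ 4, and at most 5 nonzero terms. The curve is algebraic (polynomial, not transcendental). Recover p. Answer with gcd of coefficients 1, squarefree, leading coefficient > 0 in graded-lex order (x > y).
(a) The degree is 4 — no degree-3 curve has this shape.
(b) Observable constraints: every point of the x-axis in the box is on the curve.
(c) The integer polynomial consistent with all of this is the stated p.

3*x*y^3 - y^4 - x*y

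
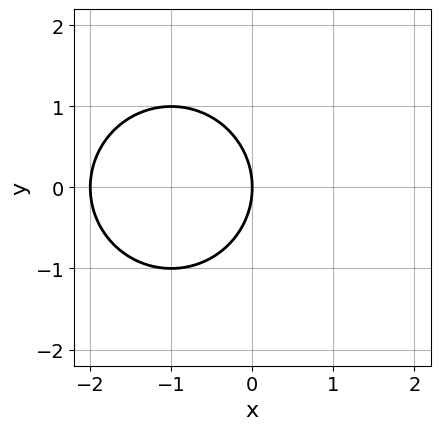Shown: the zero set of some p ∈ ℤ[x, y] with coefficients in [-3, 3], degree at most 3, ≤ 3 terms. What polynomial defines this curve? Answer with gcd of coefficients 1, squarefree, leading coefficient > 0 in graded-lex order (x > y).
(a) Degree: a generic line meets the curve in up to 2 points, so deg p = 2.
(b) Symmetries: mirror symmetry y ↦ −y ⇒ only even powers of y.
(c) Observable constraints: it crosses the y-axis at the gridline y = 0; the x-axis gridline crossings are at x ∈ {-2, 0}.
(d) The integer polynomial consistent with all of this is the stated p.

x^2 + y^2 + 2*x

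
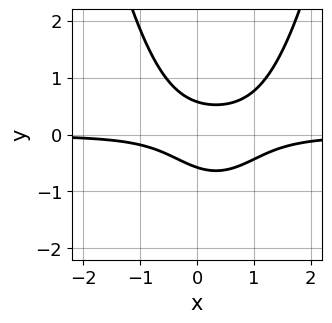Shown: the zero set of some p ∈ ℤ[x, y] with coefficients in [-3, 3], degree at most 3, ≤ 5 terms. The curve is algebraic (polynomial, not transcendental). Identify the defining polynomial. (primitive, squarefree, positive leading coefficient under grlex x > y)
3*x^2*y - 2*x*y - 3*y^2 + 1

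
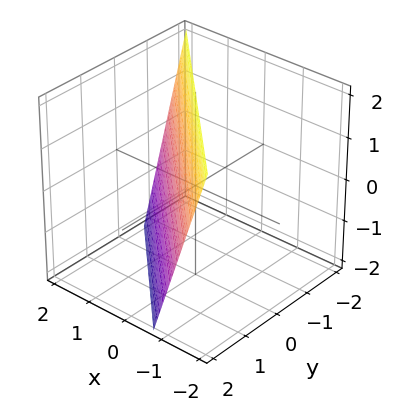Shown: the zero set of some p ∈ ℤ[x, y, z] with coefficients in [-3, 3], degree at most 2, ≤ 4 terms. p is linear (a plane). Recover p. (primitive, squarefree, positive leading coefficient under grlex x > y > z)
(a) deg p = 1.
(b) From the visible intercepts: one z-axis crossing is at z = 2.
(c) Solving for integer coefficients yields p as stated.

3*x + 3*y + z - 2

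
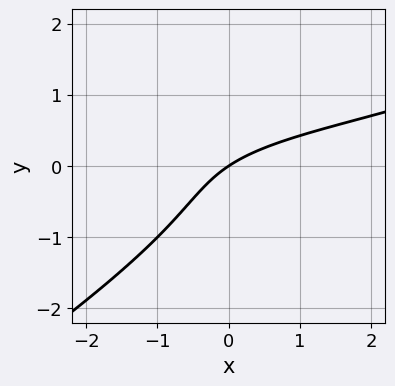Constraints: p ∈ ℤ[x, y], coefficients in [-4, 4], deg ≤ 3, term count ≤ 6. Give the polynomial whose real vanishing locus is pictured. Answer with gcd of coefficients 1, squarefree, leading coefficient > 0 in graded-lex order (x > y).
The degree is 3 — no degree-2 curve has this shape.
From the axis intercepts and sections: one x-axis crossing is at x = 0; it meets the y-axis at y = 0 (among the integer gridlines).
The integer polynomial consistent with all of this is the stated p.

2*x*y^2 - 3*y^3 - 2*x*y + 2*x - 3*y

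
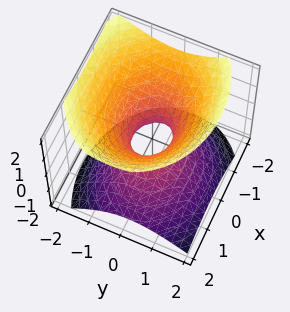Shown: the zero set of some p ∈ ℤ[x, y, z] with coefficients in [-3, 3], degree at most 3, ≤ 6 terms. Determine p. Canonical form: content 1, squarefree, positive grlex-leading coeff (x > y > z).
2*x^2 + x*z + 3*y^2 + y*z - 3*z^2 - 1

First, the degree is 2 — no degree-1 surface has this shape.
Next, from the axis intercepts and sections: no z-intercept at any integer in the box.
Finally, fitting integer coefficients to these (and the overall shape) gives p.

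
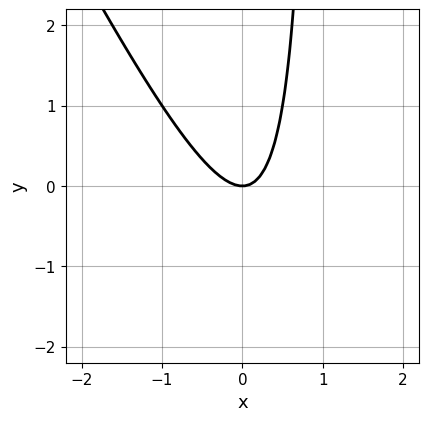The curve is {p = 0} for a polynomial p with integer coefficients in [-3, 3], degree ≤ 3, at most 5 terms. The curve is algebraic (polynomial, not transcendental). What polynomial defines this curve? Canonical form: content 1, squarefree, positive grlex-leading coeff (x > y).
First, degree: a generic line meets the curve in up to 2 points, so deg p = 2.
Next, from the visible intercepts: it crosses the x-axis at the gridline x = 0; it meets the y-axis at y = 0 (among the integer gridlines).
Finally, fitting integer coefficients to these (and the overall shape) gives p.

2*x^2 + x*y - y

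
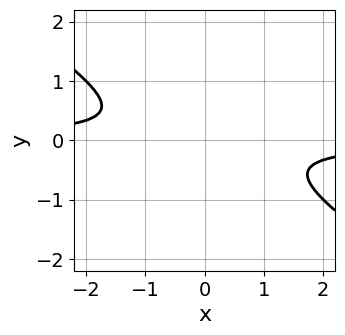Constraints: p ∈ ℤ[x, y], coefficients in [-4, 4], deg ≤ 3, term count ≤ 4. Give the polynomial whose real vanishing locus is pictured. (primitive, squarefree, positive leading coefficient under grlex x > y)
First, degree: no degree-1 curve has this shape, so deg p = 2.
Next, from the visible intercepts: the curve avoids every integer x-axis point in the box; no y-intercept at any integer in the box.
Finally, together with the visible shape, these determine p as stated.

2*x*y + 3*y^2 + 1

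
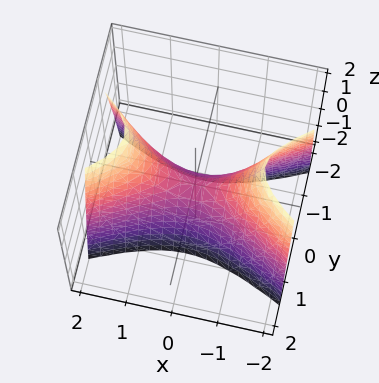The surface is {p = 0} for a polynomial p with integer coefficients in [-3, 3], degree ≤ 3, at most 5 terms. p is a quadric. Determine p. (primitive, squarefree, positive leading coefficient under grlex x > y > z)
x^2 - 3*y^2 - z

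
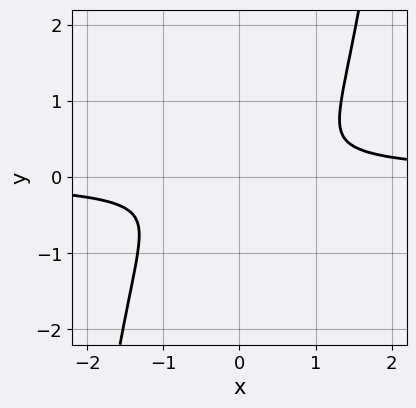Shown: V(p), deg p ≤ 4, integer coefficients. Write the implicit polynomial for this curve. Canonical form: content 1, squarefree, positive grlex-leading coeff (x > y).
2*x^3*y - x^2 - 3*y^2

(a) The degree is 4 — no degree-3 curve has this shape.
(b) Solving for integer coefficients yields p as stated.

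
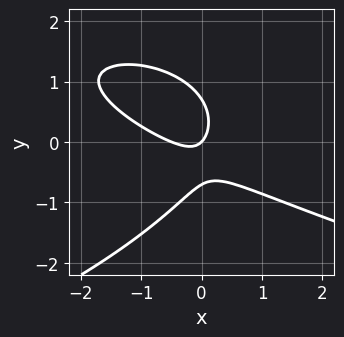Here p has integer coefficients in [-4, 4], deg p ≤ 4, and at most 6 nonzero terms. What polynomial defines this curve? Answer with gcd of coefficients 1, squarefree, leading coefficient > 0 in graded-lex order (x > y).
1. deg p = 3. No degree-2 curve has this shape.
2. Observable constraints: it meets the x-axis at x = 0 (among the integer gridlines); it meets the y-axis at y = 0 (among the integer gridlines).
3. Together with the visible shape, these determine p as stated.

2*y^3 + 2*x^2 + 3*x*y + x - y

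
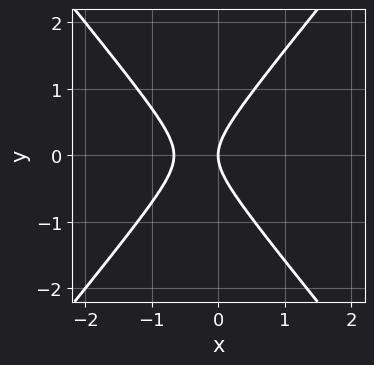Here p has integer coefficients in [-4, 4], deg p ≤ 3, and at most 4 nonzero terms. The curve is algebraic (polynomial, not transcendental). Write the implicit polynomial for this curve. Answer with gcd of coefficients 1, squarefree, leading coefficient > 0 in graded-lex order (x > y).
3*x^2 - 2*y^2 + 2*x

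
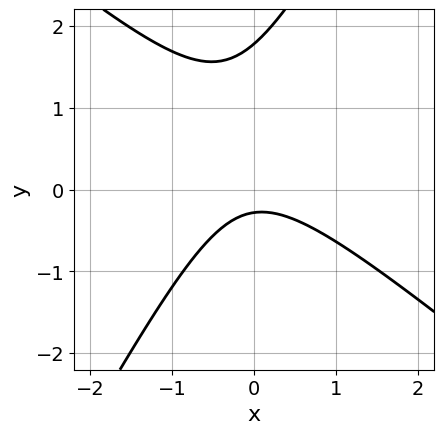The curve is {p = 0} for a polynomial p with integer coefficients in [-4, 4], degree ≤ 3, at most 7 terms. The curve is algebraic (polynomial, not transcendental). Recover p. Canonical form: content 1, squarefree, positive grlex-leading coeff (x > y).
deg p = 2. A generic line meets the curve in up to 2 points.
Checking where it meets the axes: the curve avoids every integer x-axis point in the box.
Together with the visible shape, these determine p as stated.

3*x^2 + 2*x*y - 2*y^2 + 3*y + 1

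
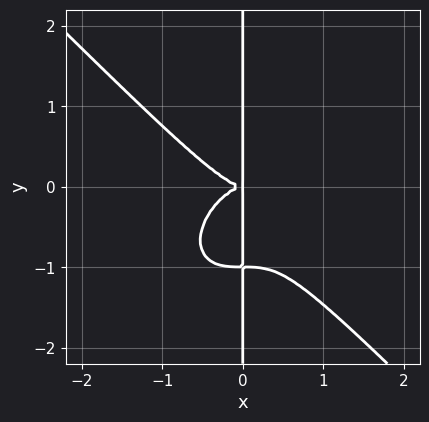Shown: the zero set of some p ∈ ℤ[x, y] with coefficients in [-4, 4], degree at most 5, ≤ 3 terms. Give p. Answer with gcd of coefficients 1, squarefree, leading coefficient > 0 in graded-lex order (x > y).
x^4 + x*y^3 + x*y^2

First, the degree is 4 — no degree-3 curve has this shape.
Then, from the visible intercepts: every point of the y-axis in the box is on the curve.
Finally, solving for integer coefficients yields p as stated.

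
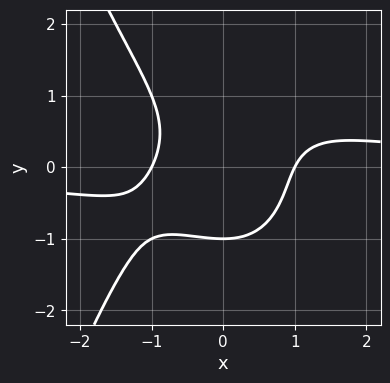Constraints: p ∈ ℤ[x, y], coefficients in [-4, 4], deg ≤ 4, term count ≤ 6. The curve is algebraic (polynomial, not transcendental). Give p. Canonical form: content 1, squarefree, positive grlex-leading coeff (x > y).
First, degree: a generic line meets the curve in up to 4 points, so deg p = 4.
Then, reading off the gridlines: among the integer gridlines, it crosses the x-axis at x ∈ {-1, 1}; it crosses the y-axis at the gridline y = -1.
Finally, together with the visible shape, these determine p as stated.

x^3*y + y^3 - x^2 + 1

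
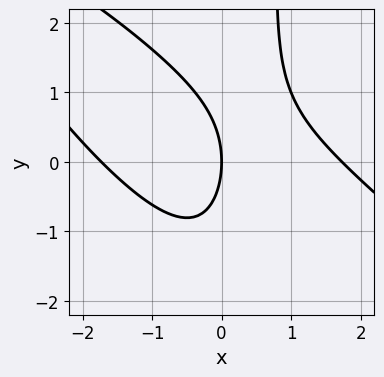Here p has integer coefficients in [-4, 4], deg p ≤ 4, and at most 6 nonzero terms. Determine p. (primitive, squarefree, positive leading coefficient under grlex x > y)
x^3 + 2*x^2*y + x*y^2 - y^2 - 3*x

First, deg p = 3. No degree-2 curve has this shape.
Then, observable constraints: it meets the x-axis at x = 0 (among the integer gridlines); one y-axis crossing is at y = 0.
Finally, the integer polynomial consistent with all of this is the stated p.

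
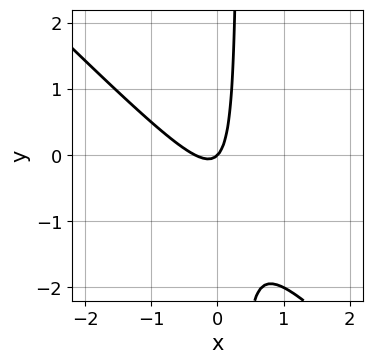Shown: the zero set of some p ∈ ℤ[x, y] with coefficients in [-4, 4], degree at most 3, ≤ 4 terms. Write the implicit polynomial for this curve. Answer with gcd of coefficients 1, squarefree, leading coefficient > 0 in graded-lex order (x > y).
3*x^2 + 3*x*y + x - y

(a) The degree is 2 — the shape is more complex than any degree-1 curve.
(b) Observable constraints: it crosses the x-axis at the gridline x = 0; one y-axis crossing is at y = 0.
(c) Together with the visible shape, these determine p as stated.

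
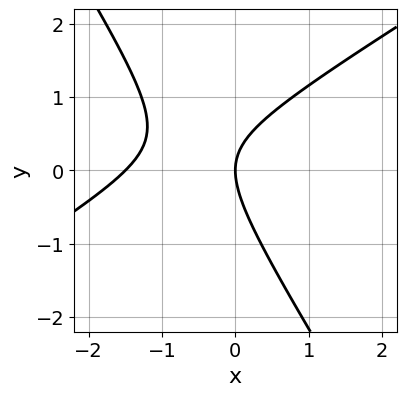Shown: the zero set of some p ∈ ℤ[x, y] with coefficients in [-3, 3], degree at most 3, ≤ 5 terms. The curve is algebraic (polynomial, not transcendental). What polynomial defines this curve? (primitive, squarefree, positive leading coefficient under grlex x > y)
2*x^2 - 2*x*y - 2*y^2 + 3*x

First, deg p = 2. No degree-1 curve has this shape.
Next, reading off the gridlines: it meets the y-axis at y = 0 (among the integer gridlines); it meets the x-axis at x = 0 (among the integer gridlines).
Finally, fitting integer coefficients to these (and the overall shape) gives p.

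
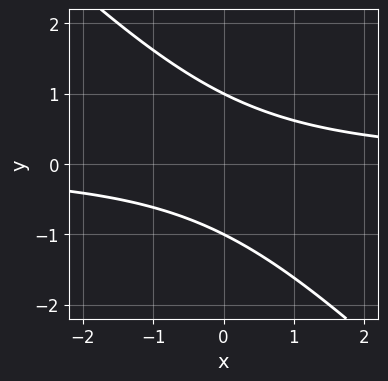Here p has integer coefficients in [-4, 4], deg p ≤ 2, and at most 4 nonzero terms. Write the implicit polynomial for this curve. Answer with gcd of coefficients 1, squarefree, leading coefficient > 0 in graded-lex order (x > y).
x*y + y^2 - 1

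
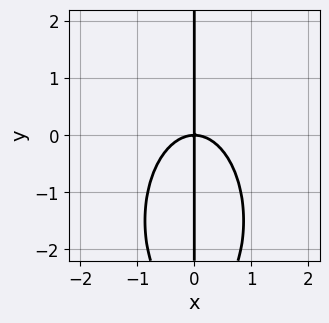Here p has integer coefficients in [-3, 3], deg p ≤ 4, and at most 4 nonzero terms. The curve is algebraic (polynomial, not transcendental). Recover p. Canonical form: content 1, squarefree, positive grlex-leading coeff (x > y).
1. The degree is 3 — the shape is more complex than any degree-2 curve.
2. Against the integer gridlines: one x-axis crossing is at x = 0; the visible y-axis segment lies entirely on the curve.
3. Solving for integer coefficients yields p as stated.

3*x^3 + x*y^2 + 3*x*y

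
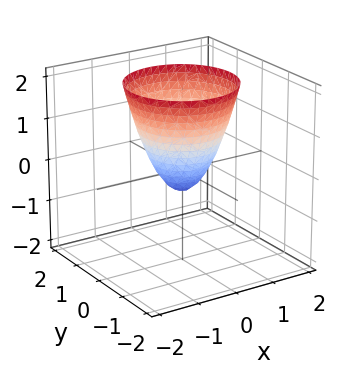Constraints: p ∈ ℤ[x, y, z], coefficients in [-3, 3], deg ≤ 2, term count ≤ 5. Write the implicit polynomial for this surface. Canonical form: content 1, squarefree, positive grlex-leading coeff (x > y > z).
3*x^2 + 3*y^2 - 2*z - 1

1. The degree is 2 — no degree-1 surface has this shape.
2. Symmetry: every cross-section ⟂ z is a circle, so x, y appear only via x² + y².
3. Reading off the gridlines: a circular section at z = 2 has radius between 1 and 2.
4. Together with the visible shape, these determine p as stated.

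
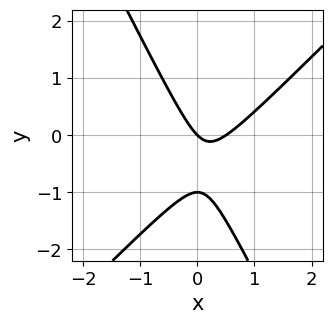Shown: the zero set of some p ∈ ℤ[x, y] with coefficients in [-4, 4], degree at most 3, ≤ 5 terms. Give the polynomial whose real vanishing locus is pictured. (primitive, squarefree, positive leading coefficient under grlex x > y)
1. The degree is 2 — a generic line meets the curve in up to 2 points.
2. Reading off the gridlines: it crosses the x-axis at the gridline x = 0; the y-axis gridline crossings are at y ∈ {-1, 0}.
3. These observations pin down the coefficients.

2*x^2 - x*y - y^2 - x - y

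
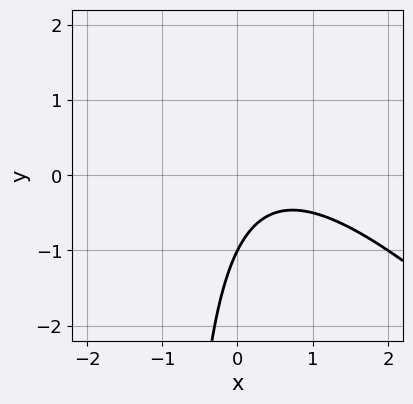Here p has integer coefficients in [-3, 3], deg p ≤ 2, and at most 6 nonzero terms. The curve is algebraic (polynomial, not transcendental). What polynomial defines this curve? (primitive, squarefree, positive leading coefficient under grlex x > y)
First, degree: no degree-1 curve has this shape, so deg p = 2.
Then, against the integer gridlines: it misses every integer gridline on the x-axis; it crosses the y-axis at the gridline y = -1.
Finally, assembling these constraints gives the stated polynomial.

x^2 + x*y - x + y + 1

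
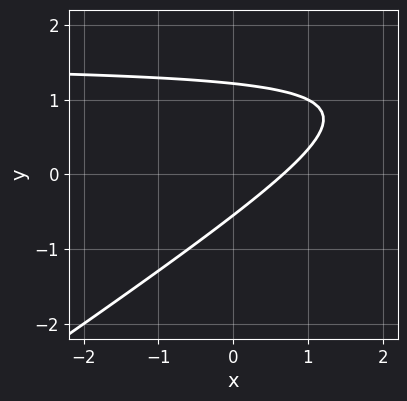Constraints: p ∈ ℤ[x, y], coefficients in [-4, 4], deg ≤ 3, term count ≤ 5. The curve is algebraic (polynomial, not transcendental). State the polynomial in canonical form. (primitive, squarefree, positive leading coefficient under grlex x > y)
1. deg p = 2.
2. The integer polynomial consistent with all of this is the stated p.

2*x*y - 3*y^2 - 3*x + 2*y + 2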